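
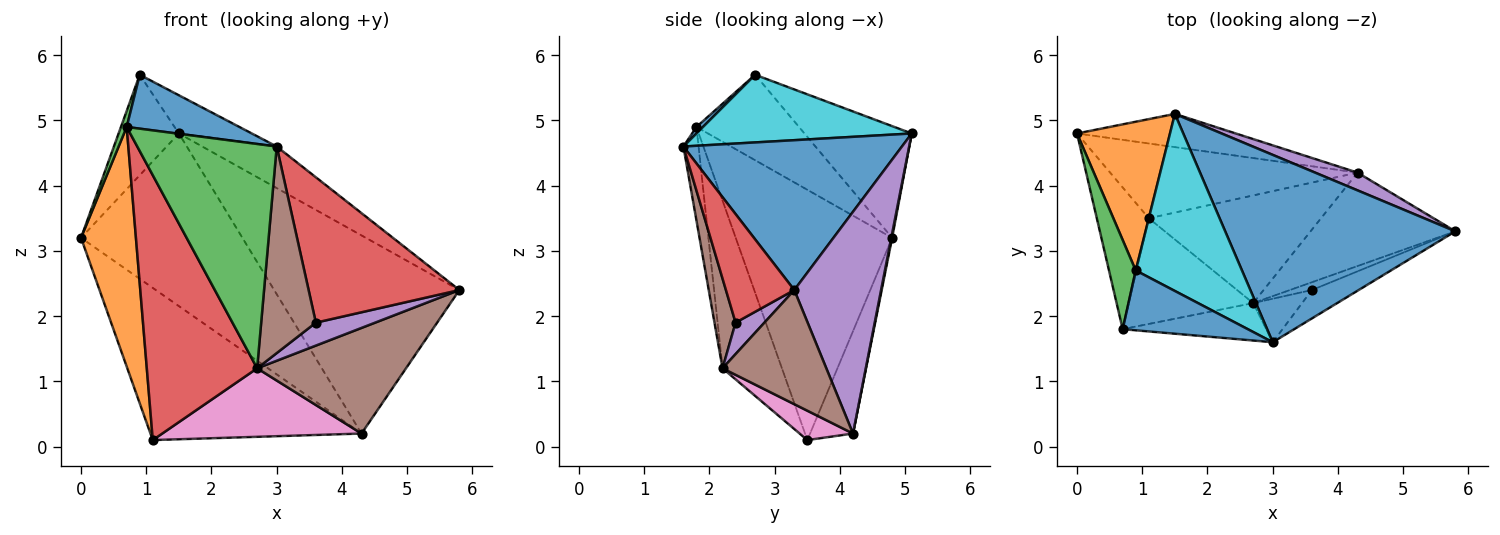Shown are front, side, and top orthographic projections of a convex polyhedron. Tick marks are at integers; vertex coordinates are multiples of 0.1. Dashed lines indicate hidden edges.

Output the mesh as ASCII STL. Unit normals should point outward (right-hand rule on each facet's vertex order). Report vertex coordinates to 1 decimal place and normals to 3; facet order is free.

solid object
 facet normal 0.536 0.183 0.824
  outer loop
   vertex 1.5 5.1 4.8
   vertex 3.0 1.6 4.6
   vertex 5.8 3.3 2.4
  endloop
 endfacet
 facet normal -0.926 -0.325 -0.192
  outer loop
   vertex 0.7 1.8 4.9
   vertex 0.0 4.8 3.2
   vertex 1.1 3.5 0.1
  endloop
 endfacet
 facet normal -0.107 -0.981 -0.164
  outer loop
   vertex 2.7 2.2 1.2
   vertex 3.0 1.6 4.6
   vertex 0.7 1.8 4.9
  endloop
 endfacet
 facet normal -0.447 -0.831 -0.331
  outer loop
   vertex 2.7 2.2 1.2
   vertex 0.7 1.8 4.9
   vertex 1.1 3.5 0.1
  endloop
 endfacet
 facet normal 0.423 0.903 0.081
  outer loop
   vertex 4.3 4.2 0.2
   vertex 1.5 5.1 4.8
   vertex 5.8 3.3 2.4
  endloop
 endfacet
 facet normal 0.463 -0.664 -0.587
  outer loop
   vertex 4.3 4.2 0.2
   vertex 5.8 3.3 2.4
   vertex 2.7 2.2 1.2
  endloop
 endfacet
 facet normal 0.142 -0.531 -0.835
  outer loop
   vertex 4.3 4.2 0.2
   vertex 2.7 2.2 1.2
   vertex 1.1 3.5 0.1
  endloop
 endfacet
 facet normal -0.180 0.883 -0.434
  outer loop
   vertex 4.3 4.2 0.2
   vertex 1.1 3.5 0.1
   vertex 0.0 4.8 3.2
  endloop
 endfacet
 facet normal 0.005 0.982 -0.189
  outer loop
   vertex 4.3 4.2 0.2
   vertex 0.0 4.8 3.2
   vertex 1.5 5.1 4.8
  endloop
 endfacet
 facet normal 0.528 0.179 0.830
  outer loop
   vertex 0.9 2.7 5.7
   vertex 3.0 1.6 4.6
   vertex 1.5 5.1 4.8
  endloop
 endfacet
 facet normal 0.039 -0.669 0.743
  outer loop
   vertex 0.9 2.7 5.7
   vertex 0.7 1.8 4.9
   vertex 3.0 1.6 4.6
  endloop
 endfacet
 facet normal -0.706 0.397 0.587
  outer loop
   vertex 0.9 2.7 5.7
   vertex 1.5 5.1 4.8
   vertex 0.0 4.8 3.2
  endloop
 endfacet
 facet normal -0.953 -0.053 0.298
  outer loop
   vertex 0.9 2.7 5.7
   vertex 0.0 4.8 3.2
   vertex 0.7 1.8 4.9
  endloop
 endfacet
 facet normal 0.407 -0.897 -0.175
  outer loop
   vertex 3.6 2.4 1.9
   vertex 5.8 3.3 2.4
   vertex 3.0 1.6 4.6
  endloop
 endfacet
 facet normal 0.418 -0.860 -0.292
  outer loop
   vertex 3.6 2.4 1.9
   vertex 2.7 2.2 1.2
   vertex 5.8 3.3 2.4
  endloop
 endfacet
 facet normal 0.353 -0.915 -0.193
  outer loop
   vertex 3.6 2.4 1.9
   vertex 3.0 1.6 4.6
   vertex 2.7 2.2 1.2
  endloop
 endfacet
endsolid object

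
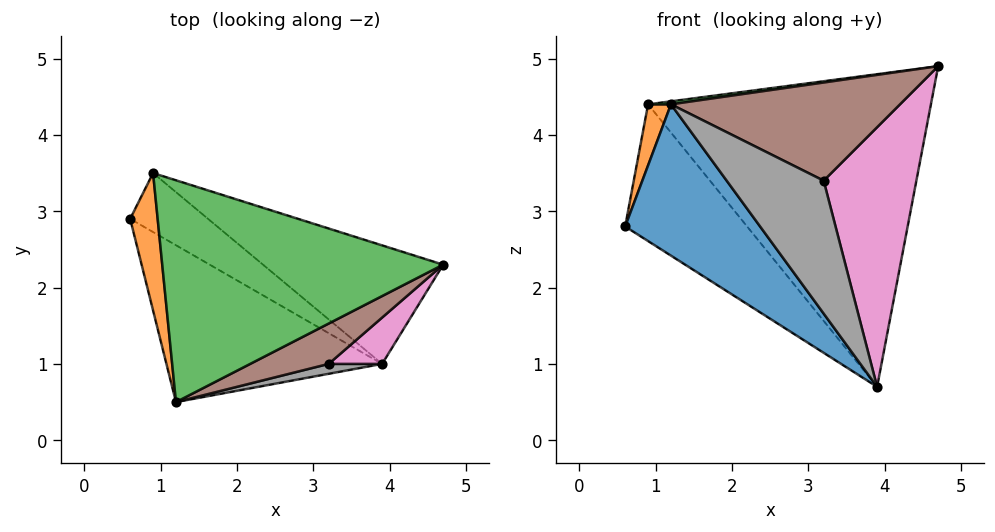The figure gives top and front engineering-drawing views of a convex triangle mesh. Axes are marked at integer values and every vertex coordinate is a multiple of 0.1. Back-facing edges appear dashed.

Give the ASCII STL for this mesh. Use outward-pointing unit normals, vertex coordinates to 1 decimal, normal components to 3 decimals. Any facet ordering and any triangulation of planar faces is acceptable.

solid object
 facet normal -0.651 -0.527 -0.546
  outer loop
   vertex 3.9 1.0 0.7
   vertex 1.2 0.5 4.4
   vertex 0.6 2.9 2.8
  endloop
 endfacet
 facet normal -0.971 -0.097 0.218
  outer loop
   vertex 0.9 3.5 4.4
   vertex 0.6 2.9 2.8
   vertex 1.2 0.5 4.4
  endloop
 endfacet
 facet normal -0.135 -0.013 0.991
  outer loop
   vertex 0.9 3.5 4.4
   vertex 1.2 0.5 4.4
   vertex 4.7 2.3 4.9
  endloop
 endfacet
 facet normal 0.267 0.885 -0.382
  outer loop
   vertex 0.9 3.5 4.4
   vertex 3.9 1.0 0.7
   vertex 0.6 2.9 2.8
  endloop
 endfacet
 facet normal 0.324 0.885 -0.335
  outer loop
   vertex 0.9 3.5 4.4
   vertex 4.7 2.3 4.9
   vertex 3.9 1.0 0.7
  endloop
 endfacet
 facet normal 0.388 -0.852 0.350
  outer loop
   vertex 3.2 1.0 3.4
   vertex 4.7 2.3 4.9
   vertex 1.2 0.5 4.4
  endloop
 endfacet
 facet normal 0.561 -0.815 0.145
  outer loop
   vertex 3.2 1.0 3.4
   vertex 3.9 1.0 0.7
   vertex 4.7 2.3 4.9
  endloop
 endfacet
 facet normal 0.275 -0.959 0.071
  outer loop
   vertex 3.2 1.0 3.4
   vertex 1.2 0.5 4.4
   vertex 3.9 1.0 0.7
  endloop
 endfacet
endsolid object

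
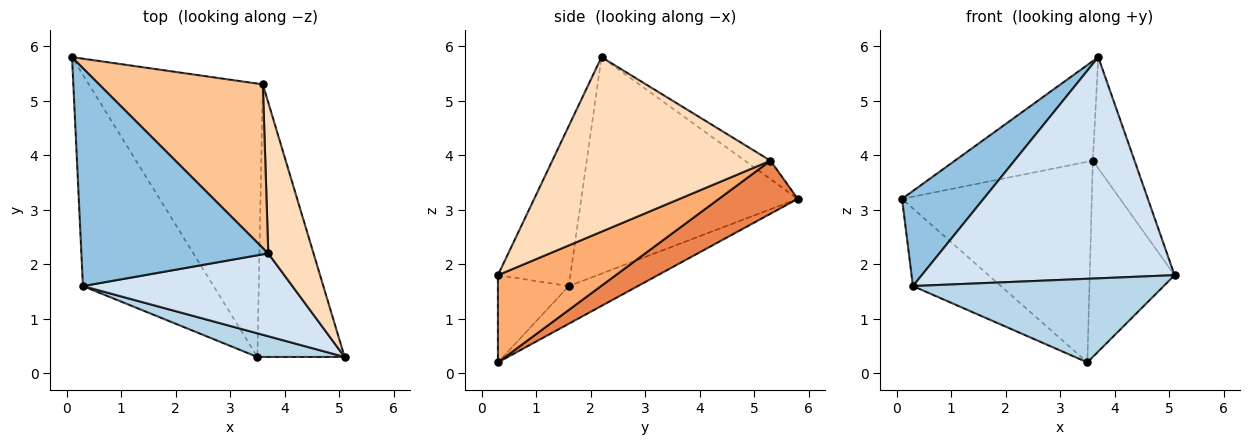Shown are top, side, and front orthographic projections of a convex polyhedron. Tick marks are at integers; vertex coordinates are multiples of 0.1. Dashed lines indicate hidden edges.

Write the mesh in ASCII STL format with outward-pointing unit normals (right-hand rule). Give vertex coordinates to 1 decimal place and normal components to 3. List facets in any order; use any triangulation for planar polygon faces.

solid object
 facet normal -0.261 0.333 -0.906
  outer loop
   vertex 0.3 1.6 1.6
   vertex 0.1 5.8 3.2
   vertex 3.5 0.3 0.2
  endloop
 endfacet
 facet normal -0.728 -0.274 0.628
  outer loop
   vertex 0.3 1.6 1.6
   vertex 3.7 2.2 5.8
   vertex 0.1 5.8 3.2
  endloop
 endfacet
 facet normal -0.262 -0.929 0.262
  outer loop
   vertex 0.3 1.6 1.6
   vertex 3.5 0.3 0.2
   vertex 5.1 0.3 1.8
  endloop
 endfacet
 facet normal -0.259 -0.904 0.339
  outer loop
   vertex 0.3 1.6 1.6
   vertex 5.1 0.3 1.8
   vertex 3.7 2.2 5.8
  endloop
 endfacet
 facet normal 0.239 0.575 -0.783
  outer loop
   vertex 3.6 5.3 3.9
   vertex 3.5 0.3 0.2
   vertex 0.1 5.8 3.2
  endloop
 endfacet
 facet normal 0.630 0.454 -0.630
  outer loop
   vertex 3.6 5.3 3.9
   vertex 5.1 0.3 1.8
   vertex 3.5 0.3 0.2
  endloop
 endfacet
 facet normal -0.096 0.518 0.850
  outer loop
   vertex 3.6 5.3 3.9
   vertex 0.1 5.8 3.2
   vertex 3.7 2.2 5.8
  endloop
 endfacet
 facet normal 0.952 0.182 0.247
  outer loop
   vertex 3.6 5.3 3.9
   vertex 3.7 2.2 5.8
   vertex 5.1 0.3 1.8
  endloop
 endfacet
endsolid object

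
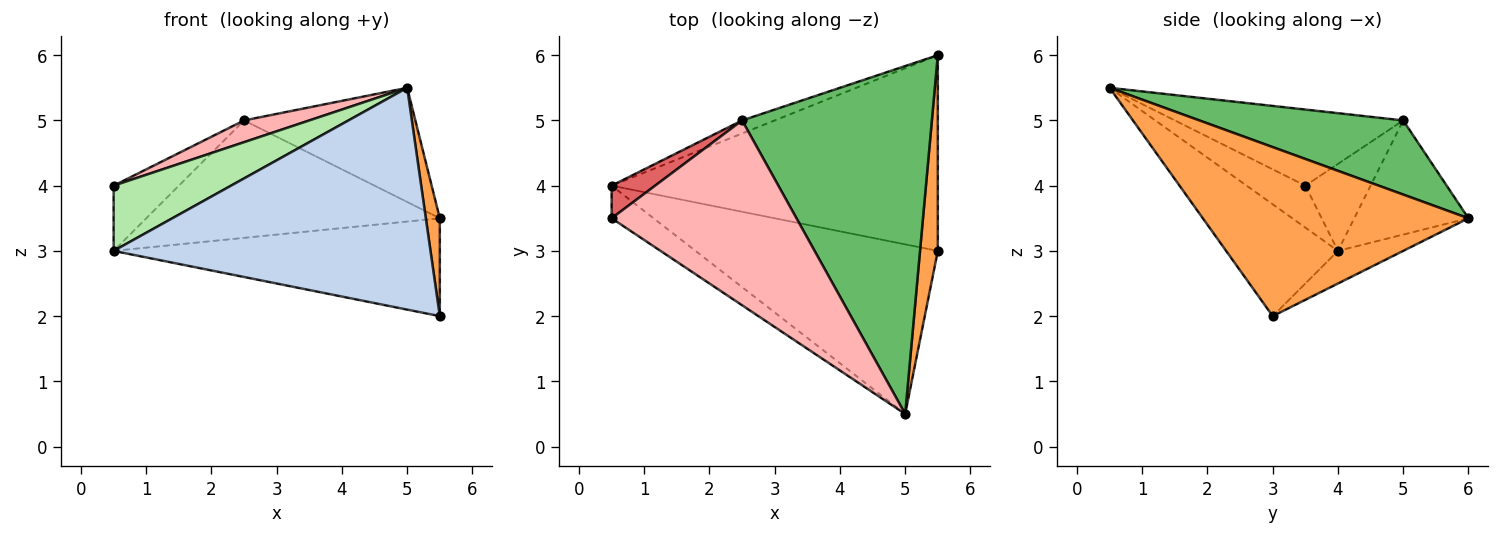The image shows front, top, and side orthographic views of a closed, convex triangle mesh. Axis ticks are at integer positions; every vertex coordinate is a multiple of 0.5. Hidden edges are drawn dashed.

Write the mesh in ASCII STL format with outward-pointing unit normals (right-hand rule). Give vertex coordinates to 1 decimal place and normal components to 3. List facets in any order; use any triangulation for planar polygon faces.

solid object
 facet normal -0.089 0.445 -0.891
  outer loop
   vertex 5.5 6.0 3.5
   vertex 5.5 3.0 2.0
   vertex 0.5 4.0 3.0
  endloop
 endfacet
 facet normal -0.270 -0.765 -0.585
  outer loop
   vertex 5.0 0.5 5.5
   vertex 0.5 4.0 3.0
   vertex 5.5 3.0 2.0
  endloop
 endfacet
 facet normal 0.993 -0.052 0.105
  outer loop
   vertex 5.0 0.5 5.5
   vertex 5.5 3.0 2.0
   vertex 5.5 6.0 3.5
  endloop
 endfacet
 facet normal -0.361 0.927 -0.103
  outer loop
   vertex 2.5 5.0 5.0
   vertex 5.5 6.0 3.5
   vertex 0.5 4.0 3.0
  endloop
 endfacet
 facet normal 0.348 0.292 0.891
  outer loop
   vertex 2.5 5.0 5.0
   vertex 5.0 0.5 5.5
   vertex 5.5 6.0 3.5
  endloop
 endfacet
 facet normal -0.408 -0.816 -0.408
  outer loop
   vertex 0.5 3.5 4.0
   vertex 0.5 4.0 3.0
   vertex 5.0 0.5 5.5
  endloop
 endfacet
 facet normal -0.667 0.667 0.333
  outer loop
   vertex 0.5 3.5 4.0
   vertex 2.5 5.0 5.0
   vertex 0.5 4.0 3.0
  endloop
 endfacet
 facet normal -0.379 -0.108 0.919
  outer loop
   vertex 0.5 3.5 4.0
   vertex 5.0 0.5 5.5
   vertex 2.5 5.0 5.0
  endloop
 endfacet
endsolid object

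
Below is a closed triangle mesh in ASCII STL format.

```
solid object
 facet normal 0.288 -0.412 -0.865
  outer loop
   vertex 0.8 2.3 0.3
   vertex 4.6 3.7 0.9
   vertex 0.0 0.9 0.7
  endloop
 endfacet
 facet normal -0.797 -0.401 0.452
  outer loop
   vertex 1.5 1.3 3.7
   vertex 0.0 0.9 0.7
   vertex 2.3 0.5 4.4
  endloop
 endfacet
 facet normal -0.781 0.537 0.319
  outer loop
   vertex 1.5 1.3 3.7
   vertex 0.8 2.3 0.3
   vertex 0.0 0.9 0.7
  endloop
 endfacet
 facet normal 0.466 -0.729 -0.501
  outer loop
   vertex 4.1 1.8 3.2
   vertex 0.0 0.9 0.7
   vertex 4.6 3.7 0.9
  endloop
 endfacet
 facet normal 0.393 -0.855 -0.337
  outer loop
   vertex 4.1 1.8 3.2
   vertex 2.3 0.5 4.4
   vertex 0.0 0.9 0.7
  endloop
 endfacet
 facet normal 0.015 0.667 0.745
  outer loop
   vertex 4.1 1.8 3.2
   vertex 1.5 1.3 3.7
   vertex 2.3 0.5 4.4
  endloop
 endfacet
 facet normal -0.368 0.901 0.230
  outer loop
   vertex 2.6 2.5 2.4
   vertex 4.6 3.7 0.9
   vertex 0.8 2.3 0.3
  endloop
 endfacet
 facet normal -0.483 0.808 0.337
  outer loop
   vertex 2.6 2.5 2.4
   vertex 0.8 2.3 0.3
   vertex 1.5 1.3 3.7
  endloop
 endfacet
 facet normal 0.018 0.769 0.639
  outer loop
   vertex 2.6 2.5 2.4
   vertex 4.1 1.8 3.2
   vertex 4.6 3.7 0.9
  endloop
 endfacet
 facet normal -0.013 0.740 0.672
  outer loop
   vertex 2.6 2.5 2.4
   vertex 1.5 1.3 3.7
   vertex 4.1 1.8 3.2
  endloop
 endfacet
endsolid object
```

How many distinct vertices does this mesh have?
7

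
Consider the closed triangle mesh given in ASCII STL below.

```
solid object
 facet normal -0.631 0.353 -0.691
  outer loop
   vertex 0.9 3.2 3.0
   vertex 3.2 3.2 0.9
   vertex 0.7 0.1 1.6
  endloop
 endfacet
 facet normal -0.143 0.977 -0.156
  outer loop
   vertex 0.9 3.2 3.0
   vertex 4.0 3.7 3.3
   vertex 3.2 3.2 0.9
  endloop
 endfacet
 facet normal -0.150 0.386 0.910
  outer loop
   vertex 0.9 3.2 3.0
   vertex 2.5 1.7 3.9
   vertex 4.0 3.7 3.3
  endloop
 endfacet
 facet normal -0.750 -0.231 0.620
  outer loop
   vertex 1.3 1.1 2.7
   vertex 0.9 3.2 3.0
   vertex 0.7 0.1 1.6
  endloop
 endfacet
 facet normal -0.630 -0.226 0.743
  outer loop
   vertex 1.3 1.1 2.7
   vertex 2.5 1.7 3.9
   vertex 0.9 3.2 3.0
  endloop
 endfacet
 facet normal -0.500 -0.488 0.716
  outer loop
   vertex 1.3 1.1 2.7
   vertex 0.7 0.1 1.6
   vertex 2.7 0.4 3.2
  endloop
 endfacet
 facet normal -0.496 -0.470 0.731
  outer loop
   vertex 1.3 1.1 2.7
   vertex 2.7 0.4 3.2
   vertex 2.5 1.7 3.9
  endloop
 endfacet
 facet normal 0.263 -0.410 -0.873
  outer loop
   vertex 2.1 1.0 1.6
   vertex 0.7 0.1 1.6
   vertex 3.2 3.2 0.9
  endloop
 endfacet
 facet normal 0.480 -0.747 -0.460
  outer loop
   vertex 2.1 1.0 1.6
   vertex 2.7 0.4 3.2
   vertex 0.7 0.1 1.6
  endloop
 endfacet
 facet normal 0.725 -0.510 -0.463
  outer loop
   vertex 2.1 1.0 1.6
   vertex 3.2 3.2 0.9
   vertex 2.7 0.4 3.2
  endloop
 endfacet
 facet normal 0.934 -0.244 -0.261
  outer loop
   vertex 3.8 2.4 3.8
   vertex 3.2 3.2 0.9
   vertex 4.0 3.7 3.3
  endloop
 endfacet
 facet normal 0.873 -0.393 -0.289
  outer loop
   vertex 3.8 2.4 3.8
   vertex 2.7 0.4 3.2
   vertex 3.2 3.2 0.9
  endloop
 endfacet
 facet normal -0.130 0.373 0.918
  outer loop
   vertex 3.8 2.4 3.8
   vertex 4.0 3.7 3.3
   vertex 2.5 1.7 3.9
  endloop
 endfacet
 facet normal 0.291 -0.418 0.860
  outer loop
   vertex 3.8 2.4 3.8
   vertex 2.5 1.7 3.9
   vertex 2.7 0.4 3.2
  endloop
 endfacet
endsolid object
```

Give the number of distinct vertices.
9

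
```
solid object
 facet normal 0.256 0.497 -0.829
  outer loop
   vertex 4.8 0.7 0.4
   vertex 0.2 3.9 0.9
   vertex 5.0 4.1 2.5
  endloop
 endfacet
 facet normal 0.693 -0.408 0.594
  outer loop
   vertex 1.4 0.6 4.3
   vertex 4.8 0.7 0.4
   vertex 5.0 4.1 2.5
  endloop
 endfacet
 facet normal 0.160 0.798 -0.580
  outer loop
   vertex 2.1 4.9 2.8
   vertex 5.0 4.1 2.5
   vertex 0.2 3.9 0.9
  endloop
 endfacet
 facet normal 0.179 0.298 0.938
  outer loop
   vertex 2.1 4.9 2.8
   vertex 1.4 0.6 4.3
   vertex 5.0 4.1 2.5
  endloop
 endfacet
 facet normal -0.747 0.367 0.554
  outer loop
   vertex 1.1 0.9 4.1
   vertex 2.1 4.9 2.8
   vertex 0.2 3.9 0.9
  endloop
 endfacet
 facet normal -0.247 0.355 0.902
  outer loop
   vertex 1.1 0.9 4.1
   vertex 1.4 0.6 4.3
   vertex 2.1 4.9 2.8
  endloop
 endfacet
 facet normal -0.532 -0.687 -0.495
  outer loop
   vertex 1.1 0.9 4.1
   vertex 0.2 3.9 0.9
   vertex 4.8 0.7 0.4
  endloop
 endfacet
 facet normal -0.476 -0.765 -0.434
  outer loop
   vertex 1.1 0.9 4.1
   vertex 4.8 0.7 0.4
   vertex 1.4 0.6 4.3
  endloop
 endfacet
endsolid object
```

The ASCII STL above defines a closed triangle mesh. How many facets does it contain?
8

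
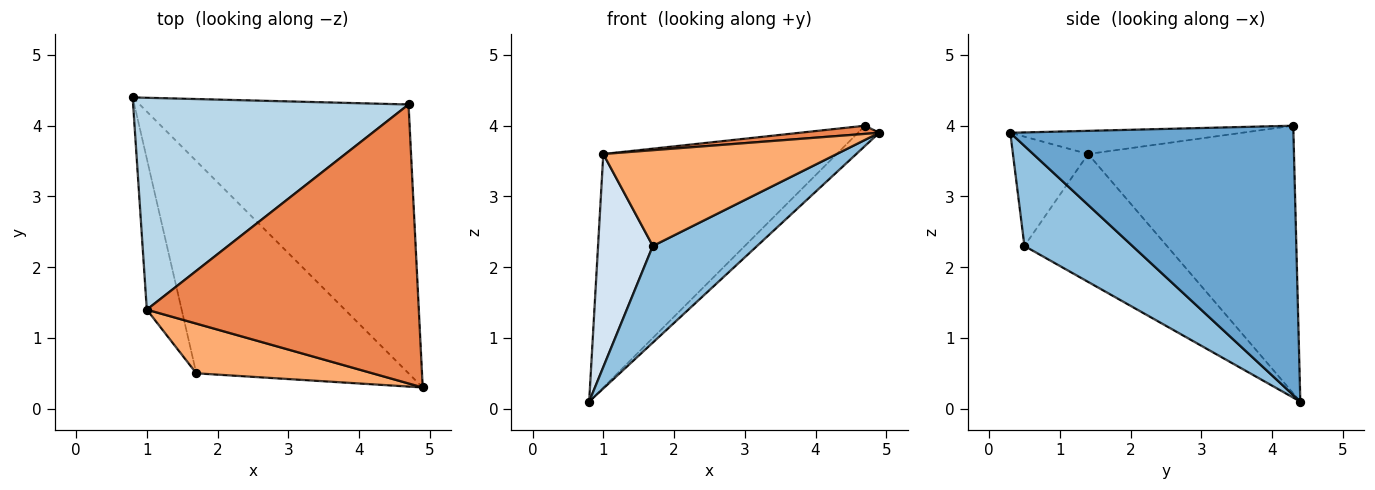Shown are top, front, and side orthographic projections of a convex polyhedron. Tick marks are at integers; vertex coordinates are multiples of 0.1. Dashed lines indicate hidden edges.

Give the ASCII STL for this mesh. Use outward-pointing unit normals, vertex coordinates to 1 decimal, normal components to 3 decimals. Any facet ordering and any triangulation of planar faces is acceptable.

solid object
 facet normal 0.707 0.053 -0.705
  outer loop
   vertex 4.7 4.3 4.0
   vertex 4.9 0.3 3.9
   vertex 0.8 4.4 0.1
  endloop
 endfacet
 facet normal 0.394 -0.381 -0.836
  outer loop
   vertex 1.7 0.5 2.3
   vertex 0.8 4.4 0.1
   vertex 4.9 0.3 3.9
  endloop
 endfacet
 facet normal -0.547 0.620 0.563
  outer loop
   vertex 1.0 1.4 3.6
   vertex 4.7 4.3 4.0
   vertex 0.8 4.4 0.1
  endloop
 endfacet
 facet normal -0.905 -0.348 -0.246
  outer loop
   vertex 1.0 1.4 3.6
   vertex 0.8 4.4 0.1
   vertex 1.7 0.5 2.3
  endloop
 endfacet
 facet normal -0.085 -0.029 0.996
  outer loop
   vertex 1.0 1.4 3.6
   vertex 4.9 0.3 3.9
   vertex 4.7 4.3 4.0
  endloop
 endfacet
 facet normal -0.275 -0.853 0.443
  outer loop
   vertex 1.0 1.4 3.6
   vertex 1.7 0.5 2.3
   vertex 4.9 0.3 3.9
  endloop
 endfacet
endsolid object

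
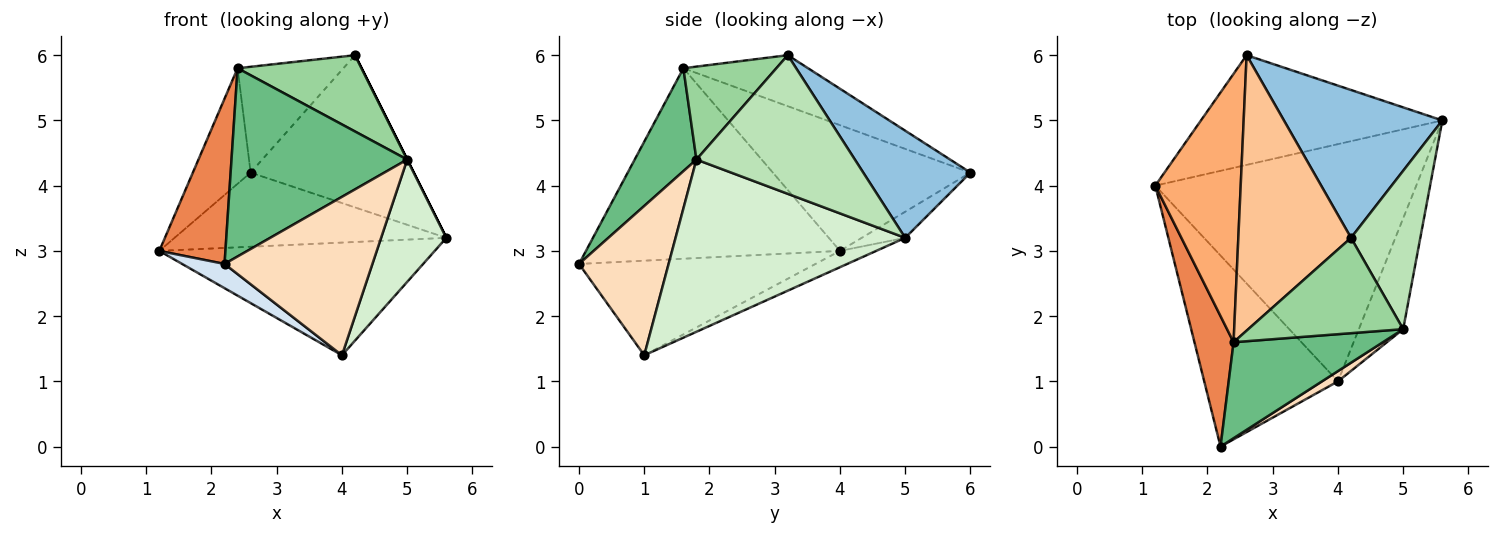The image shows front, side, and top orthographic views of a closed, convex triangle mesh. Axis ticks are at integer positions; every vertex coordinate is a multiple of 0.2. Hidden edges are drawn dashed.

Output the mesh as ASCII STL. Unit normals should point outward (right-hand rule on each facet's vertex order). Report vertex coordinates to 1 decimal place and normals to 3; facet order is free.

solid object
 facet normal -0.089 0.558 -0.825
  outer loop
   vertex 2.6 6.0 4.2
   vertex 5.6 5.0 3.2
   vertex 1.2 4.0 3.0
  endloop
 endfacet
 facet normal 0.426 0.649 0.630
  outer loop
   vertex 2.6 6.0 4.2
   vertex 4.2 3.2 6.0
   vertex 5.6 5.0 3.2
  endloop
 endfacet
 facet normal -0.056 0.428 -0.902
  outer loop
   vertex 4.0 1.0 1.4
   vertex 1.2 4.0 3.0
   vertex 5.6 5.0 3.2
  endloop
 endfacet
 facet normal -0.574 -0.103 -0.812
  outer loop
   vertex 4.0 1.0 1.4
   vertex 2.2 0.0 2.8
   vertex 1.2 4.0 3.0
  endloop
 endfacet
 facet normal -0.949 -0.247 0.195
  outer loop
   vertex 2.4 1.6 5.8
   vertex 1.2 4.0 3.0
   vertex 2.2 0.0 2.8
  endloop
 endfacet
 facet normal -0.804 0.235 0.546
  outer loop
   vertex 2.4 1.6 5.8
   vertex 2.6 6.0 4.2
   vertex 1.2 4.0 3.0
  endloop
 endfacet
 facet normal -0.389 0.330 0.860
  outer loop
   vertex 2.4 1.6 5.8
   vertex 4.2 3.2 6.0
   vertex 2.6 6.0 4.2
  endloop
 endfacet
 facet normal 0.517 -0.854 0.055
  outer loop
   vertex 5.0 1.8 4.4
   vertex 2.2 0.0 2.8
   vertex 4.0 1.0 1.4
  endloop
 endfacet
 facet normal 0.299 -0.850 0.434
  outer loop
   vertex 5.0 1.8 4.4
   vertex 2.4 1.6 5.8
   vertex 2.2 0.0 2.8
  endloop
 endfacet
 facet normal 0.424 -0.566 0.707
  outer loop
   vertex 5.0 1.8 4.4
   vertex 4.2 3.2 6.0
   vertex 2.4 1.6 5.8
  endloop
 endfacet
 facet normal 0.894 0.000 0.447
  outer loop
   vertex 5.0 1.8 4.4
   vertex 5.6 5.0 3.2
   vertex 4.2 3.2 6.0
  endloop
 endfacet
 facet normal 0.934 -0.265 -0.240
  outer loop
   vertex 5.0 1.8 4.4
   vertex 4.0 1.0 1.4
   vertex 5.6 5.0 3.2
  endloop
 endfacet
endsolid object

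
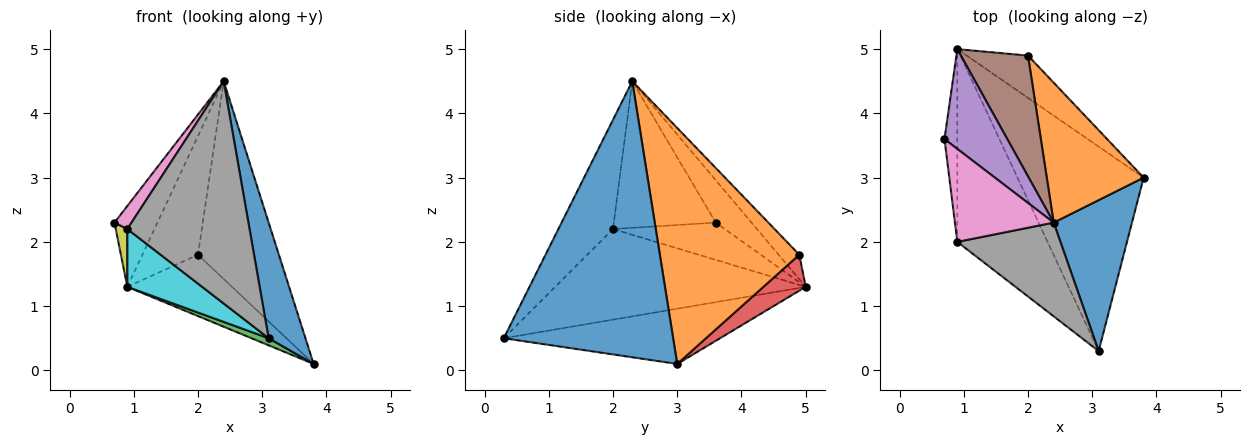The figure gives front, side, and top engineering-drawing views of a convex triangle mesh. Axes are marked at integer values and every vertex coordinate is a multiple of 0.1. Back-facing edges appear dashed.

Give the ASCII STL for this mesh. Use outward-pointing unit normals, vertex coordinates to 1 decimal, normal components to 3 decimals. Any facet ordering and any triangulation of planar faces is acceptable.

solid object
 facet normal 0.942 -0.205 0.267
  outer loop
   vertex 2.4 2.3 4.5
   vertex 3.1 0.3 0.5
   vertex 3.8 3.0 0.1
  endloop
 endfacet
 facet normal 0.815 0.473 0.335
  outer loop
   vertex 2.0 4.9 1.8
   vertex 2.4 2.3 4.5
   vertex 3.8 3.0 0.1
  endloop
 endfacet
 facet normal -0.401 -0.032 -0.916
  outer loop
   vertex 0.9 5.0 1.3
   vertex 3.8 3.0 0.1
   vertex 3.1 0.3 0.5
  endloop
 endfacet
 facet normal 0.316 0.781 -0.539
  outer loop
   vertex 0.9 5.0 1.3
   vertex 2.0 4.9 1.8
   vertex 3.8 3.0 0.1
  endloop
 endfacet
 facet normal -0.464 0.558 0.688
  outer loop
   vertex 0.9 5.0 1.3
   vertex 0.7 3.6 2.3
   vertex 2.4 2.3 4.5
  endloop
 endfacet
 facet normal -0.252 0.678 0.690
  outer loop
   vertex 0.9 5.0 1.3
   vertex 2.4 2.3 4.5
   vertex 2.0 4.9 1.8
  endloop
 endfacet
 facet normal -0.821 -0.137 0.554
  outer loop
   vertex 0.9 2.0 2.2
   vertex 2.4 2.3 4.5
   vertex 0.7 3.6 2.3
  endloop
 endfacet
 facet normal -0.381 -0.852 0.359
  outer loop
   vertex 0.9 2.0 2.2
   vertex 3.1 0.3 0.5
   vertex 2.4 2.3 4.5
  endloop
 endfacet
 facet normal -0.941 -0.097 -0.324
  outer loop
   vertex 0.9 2.0 2.2
   vertex 0.7 3.6 2.3
   vertex 0.9 5.0 1.3
  endloop
 endfacet
 facet normal -0.693 -0.207 -0.690
  outer loop
   vertex 0.9 2.0 2.2
   vertex 0.9 5.0 1.3
   vertex 3.1 0.3 0.5
  endloop
 endfacet
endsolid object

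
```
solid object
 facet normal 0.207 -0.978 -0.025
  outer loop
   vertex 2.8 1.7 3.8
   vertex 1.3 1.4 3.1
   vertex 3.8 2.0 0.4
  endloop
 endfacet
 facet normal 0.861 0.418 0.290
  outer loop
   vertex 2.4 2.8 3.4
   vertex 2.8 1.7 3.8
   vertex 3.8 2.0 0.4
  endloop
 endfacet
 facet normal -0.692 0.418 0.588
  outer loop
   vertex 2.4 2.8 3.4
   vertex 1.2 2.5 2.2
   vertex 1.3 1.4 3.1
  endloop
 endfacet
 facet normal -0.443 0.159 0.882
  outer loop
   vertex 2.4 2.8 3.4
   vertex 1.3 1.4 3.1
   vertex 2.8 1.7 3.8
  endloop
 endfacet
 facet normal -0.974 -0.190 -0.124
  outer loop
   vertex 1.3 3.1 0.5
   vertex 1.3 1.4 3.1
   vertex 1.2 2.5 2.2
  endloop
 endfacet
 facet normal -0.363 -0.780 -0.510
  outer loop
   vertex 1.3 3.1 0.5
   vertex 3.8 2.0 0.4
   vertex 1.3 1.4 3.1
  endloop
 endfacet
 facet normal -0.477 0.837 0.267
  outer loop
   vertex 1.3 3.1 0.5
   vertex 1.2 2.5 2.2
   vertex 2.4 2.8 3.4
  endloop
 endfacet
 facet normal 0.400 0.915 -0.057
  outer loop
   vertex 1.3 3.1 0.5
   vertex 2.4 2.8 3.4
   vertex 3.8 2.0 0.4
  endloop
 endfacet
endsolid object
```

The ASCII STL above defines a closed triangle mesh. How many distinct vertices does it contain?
6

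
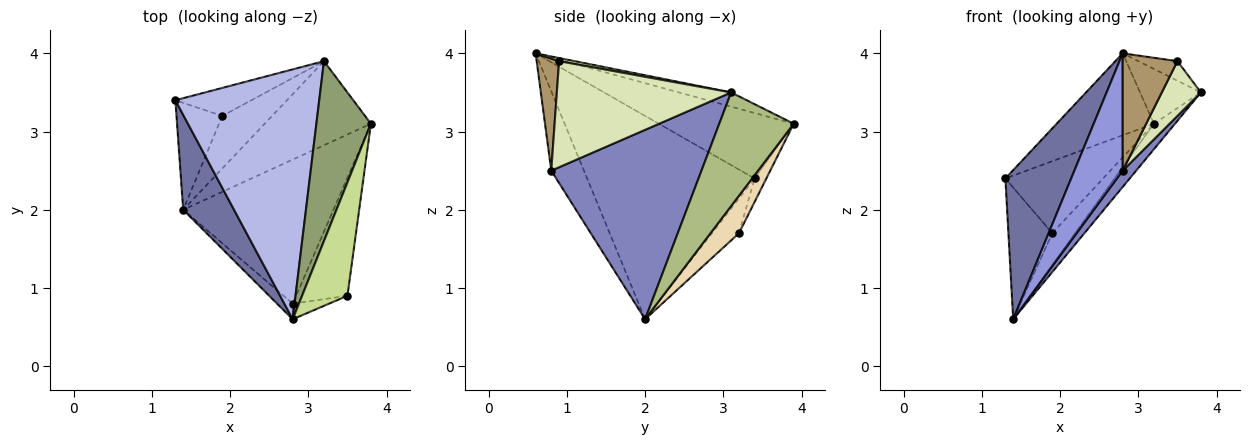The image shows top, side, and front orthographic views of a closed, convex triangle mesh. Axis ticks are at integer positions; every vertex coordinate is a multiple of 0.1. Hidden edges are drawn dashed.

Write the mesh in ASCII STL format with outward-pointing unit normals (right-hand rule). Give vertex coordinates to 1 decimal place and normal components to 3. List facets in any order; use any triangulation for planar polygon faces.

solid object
 facet normal -0.907 -0.356 0.227
  outer loop
   vertex 1.4 2.0 0.6
   vertex 2.8 0.6 4.0
   vertex 1.3 3.4 2.4
  endloop
 endfacet
 facet normal 0.781 -0.070 -0.620
  outer loop
   vertex 2.8 0.8 2.5
   vertex 1.4 2.0 0.6
   vertex 3.8 3.1 3.5
  endloop
 endfacet
 facet normal -0.557 -0.823 -0.110
  outer loop
   vertex 2.8 0.8 2.5
   vertex 2.8 0.6 4.0
   vertex 1.4 2.0 0.6
  endloop
 endfacet
 facet normal -0.397 0.286 0.872
  outer loop
   vertex 3.2 3.9 3.1
   vertex 1.3 3.4 2.4
   vertex 2.8 0.6 4.0
  endloop
 endfacet
 facet normal -0.242 0.282 0.928
  outer loop
   vertex 3.2 3.9 3.1
   vertex 2.8 0.6 4.0
   vertex 3.8 3.1 3.5
  endloop
 endfacet
 facet normal 0.715 0.202 -0.669
  outer loop
   vertex 3.2 3.9 3.1
   vertex 3.8 3.1 3.5
   vertex 1.4 2.0 0.6
  endloop
 endfacet
 facet normal 0.068 0.170 0.983
  outer loop
   vertex 3.5 0.9 3.9
   vertex 3.8 3.1 3.5
   vertex 2.8 0.6 4.0
  endloop
 endfacet
 facet normal 0.882 -0.198 -0.427
  outer loop
   vertex 3.5 0.9 3.9
   vertex 2.8 0.8 2.5
   vertex 3.8 3.1 3.5
  endloop
 endfacet
 facet normal 0.376 -0.918 -0.122
  outer loop
   vertex 3.5 0.9 3.9
   vertex 2.8 0.6 4.0
   vertex 2.8 0.8 2.5
  endloop
 endfacet
 facet normal -0.430 0.701 -0.569
  outer loop
   vertex 1.9 3.2 1.7
   vertex 1.4 2.0 0.6
   vertex 1.3 3.4 2.4
  endloop
 endfacet
 facet normal -0.111 0.926 -0.360
  outer loop
   vertex 1.9 3.2 1.7
   vertex 1.3 3.4 2.4
   vertex 3.2 3.9 3.1
  endloop
 endfacet
 facet normal 0.541 0.434 -0.720
  outer loop
   vertex 1.9 3.2 1.7
   vertex 3.2 3.9 3.1
   vertex 1.4 2.0 0.6
  endloop
 endfacet
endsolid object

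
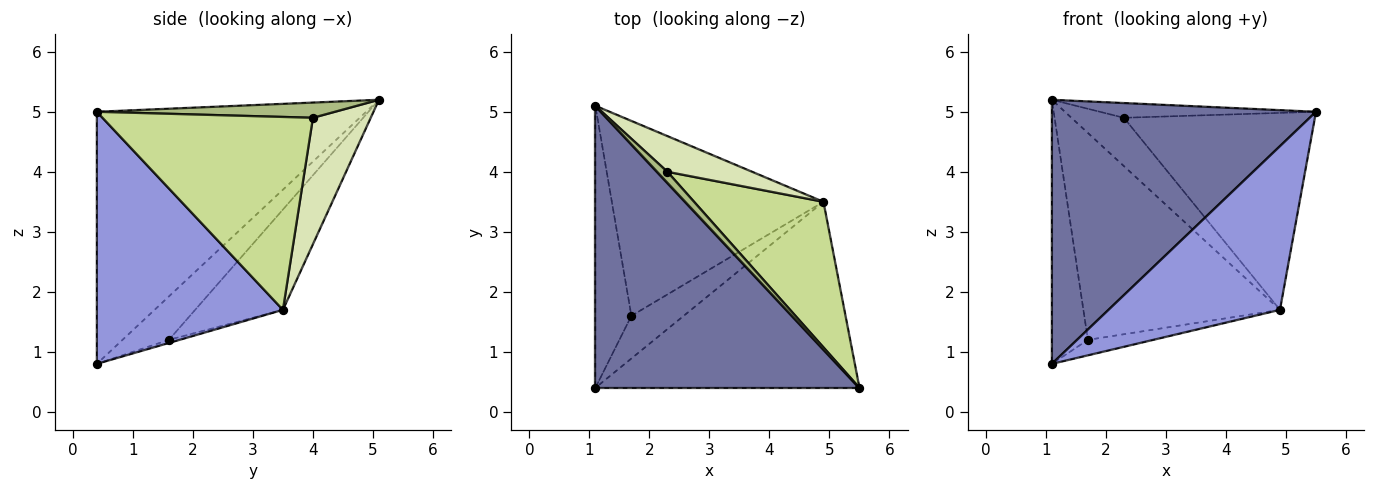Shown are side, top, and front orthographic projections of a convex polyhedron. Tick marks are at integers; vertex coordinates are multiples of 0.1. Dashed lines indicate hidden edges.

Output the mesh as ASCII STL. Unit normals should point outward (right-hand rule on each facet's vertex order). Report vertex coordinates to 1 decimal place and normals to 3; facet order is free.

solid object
 facet normal -0.572 -0.561 0.599
  outer loop
   vertex 1.1 5.1 5.2
   vertex 1.1 0.4 0.8
   vertex 5.5 0.4 5.0
  endloop
 endfacet
 facet normal -0.661 0.513 -0.548
  outer loop
   vertex 1.7 1.6 1.2
   vertex 1.1 0.4 0.8
   vertex 1.1 5.1 5.2
  endloop
 endfacet
 facet normal 0.583 -0.537 -0.610
  outer loop
   vertex 4.9 3.5 1.7
   vertex 5.5 0.4 5.0
   vertex 1.1 0.4 0.8
  endloop
 endfacet
 facet normal -0.056 0.341 -0.939
  outer loop
   vertex 4.9 3.5 1.7
   vertex 1.1 0.4 0.8
   vertex 1.7 1.6 1.2
  endloop
 endfacet
 facet normal -0.309 0.692 -0.652
  outer loop
   vertex 4.9 3.5 1.7
   vertex 1.7 1.6 1.2
   vertex 1.1 5.1 5.2
  endloop
 endfacet
 facet normal 0.663 0.602 0.446
  outer loop
   vertex 2.3 4.0 4.9
   vertex 1.1 5.1 5.2
   vertex 5.5 0.4 5.0
  endloop
 endfacet
 facet normal 0.663 0.602 0.445
  outer loop
   vertex 2.3 4.0 4.9
   vertex 5.5 0.4 5.0
   vertex 4.9 3.5 1.7
  endloop
 endfacet
 facet normal 0.663 0.602 0.445
  outer loop
   vertex 2.3 4.0 4.9
   vertex 4.9 3.5 1.7
   vertex 1.1 5.1 5.2
  endloop
 endfacet
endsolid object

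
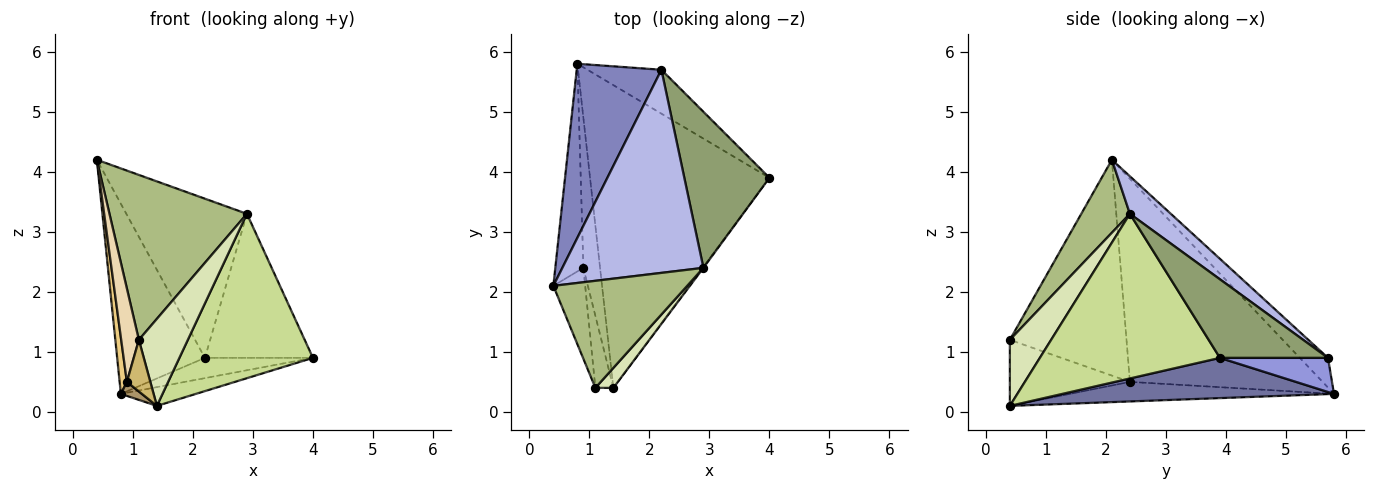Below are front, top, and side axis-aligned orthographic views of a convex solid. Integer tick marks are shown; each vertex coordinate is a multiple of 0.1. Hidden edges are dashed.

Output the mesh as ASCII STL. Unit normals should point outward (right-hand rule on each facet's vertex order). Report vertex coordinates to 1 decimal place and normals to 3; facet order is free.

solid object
 facet normal 0.218 0.060 -0.974
  outer loop
   vertex 1.4 0.4 0.1
   vertex 0.8 5.8 0.3
   vertex 4.0 3.9 0.9
  endloop
 endfacet
 facet normal -0.230 0.718 0.657
  outer loop
   vertex 2.2 5.7 0.9
   vertex 0.8 5.8 0.3
   vertex 0.4 2.1 4.2
  endloop
 endfacet
 facet normal 0.386 0.386 -0.837
  outer loop
   vertex 2.2 5.7 0.9
   vertex 4.0 3.9 0.9
   vertex 0.8 5.8 0.3
  endloop
 endfacet
 facet normal 0.205 0.604 0.770
  outer loop
   vertex 2.9 2.4 3.3
   vertex 2.2 5.7 0.9
   vertex 0.4 2.1 4.2
  endloop
 endfacet
 facet normal 0.561 0.561 0.608
  outer loop
   vertex 2.9 2.4 3.3
   vertex 4.0 3.9 0.9
   vertex 2.2 5.7 0.9
  endloop
 endfacet
 facet normal 0.284 -0.804 0.522
  outer loop
   vertex 2.9 2.4 3.3
   vertex 0.4 2.1 4.2
   vertex 1.1 0.4 1.2
  endloop
 endfacet
 facet normal 0.803 -0.596 -0.004
  outer loop
   vertex 2.9 2.4 3.3
   vertex 1.4 0.4 0.1
   vertex 4.0 3.9 0.9
  endloop
 endfacet
 facet normal 0.635 -0.753 0.173
  outer loop
   vertex 2.9 2.4 3.3
   vertex 1.1 0.4 1.2
   vertex 1.4 0.4 0.1
  endloop
 endfacet
 facet normal -0.760 -0.060 -0.647
  outer loop
   vertex 0.9 2.4 0.5
   vertex 0.8 5.8 0.3
   vertex 1.4 0.4 0.1
  endloop
 endfacet
 facet normal -0.948 -0.185 -0.259
  outer loop
   vertex 0.9 2.4 0.5
   vertex 1.4 0.4 0.1
   vertex 1.1 0.4 1.2
  endloop
 endfacet
 facet normal -0.990 -0.037 -0.137
  outer loop
   vertex 0.9 2.4 0.5
   vertex 0.4 2.1 4.2
   vertex 0.8 5.8 0.3
  endloop
 endfacet
 facet normal -0.978 -0.148 -0.144
  outer loop
   vertex 0.9 2.4 0.5
   vertex 1.1 0.4 1.2
   vertex 0.4 2.1 4.2
  endloop
 endfacet
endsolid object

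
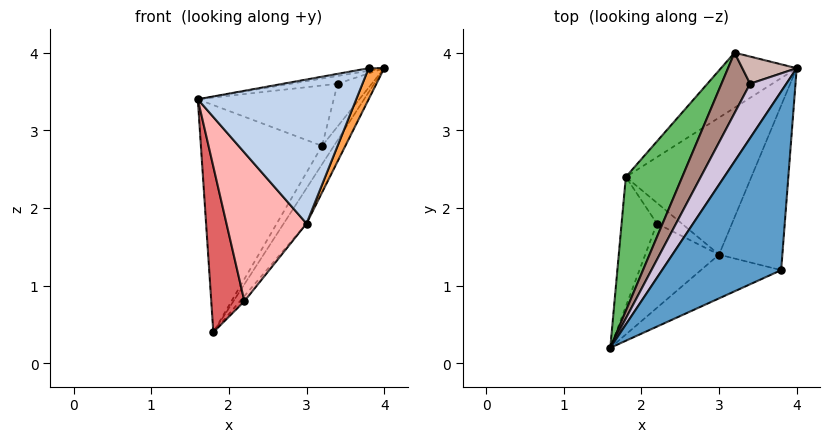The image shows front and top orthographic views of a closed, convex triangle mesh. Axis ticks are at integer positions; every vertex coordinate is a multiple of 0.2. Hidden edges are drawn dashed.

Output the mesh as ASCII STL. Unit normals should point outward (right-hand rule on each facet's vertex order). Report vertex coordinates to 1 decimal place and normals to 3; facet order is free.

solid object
 facet normal -0.185 0.014 0.983
  outer loop
   vertex 3.8 1.2 3.8
   vertex 4.0 3.8 3.8
   vertex 1.6 0.2 3.4
  endloop
 endfacet
 facet normal 0.438 -0.860 -0.261
  outer loop
   vertex 3.0 1.4 1.8
   vertex 3.8 1.2 3.8
   vertex 1.6 0.2 3.4
  endloop
 endfacet
 facet normal 0.924 -0.071 -0.377
  outer loop
   vertex 3.0 1.4 1.8
   vertex 4.0 3.8 3.8
   vertex 3.8 1.2 3.8
  endloop
 endfacet
 facet normal 0.801 0.149 -0.580
  outer loop
   vertex 3.0 1.4 1.8
   vertex 1.8 2.4 0.4
   vertex 4.0 3.8 3.8
  endloop
 endfacet
 facet normal -0.880 0.409 0.241
  outer loop
   vertex 3.2 4.0 2.8
   vertex 1.8 2.4 0.4
   vertex 1.6 0.2 3.4
  endloop
 endfacet
 facet normal 0.784 0.196 -0.588
  outer loop
   vertex 3.2 4.0 2.8
   vertex 4.0 3.8 3.8
   vertex 1.8 2.4 0.4
  endloop
 endfacet
 facet normal -0.493 -0.686 -0.536
  outer loop
   vertex 2.2 1.8 0.8
   vertex 1.6 0.2 3.4
   vertex 1.8 2.4 0.4
  endloop
 endfacet
 facet normal 0.179 -0.856 -0.485
  outer loop
   vertex 2.2 1.8 0.8
   vertex 3.0 1.4 1.8
   vertex 1.6 0.2 3.4
  endloop
 endfacet
 facet normal 0.800 0.145 -0.582
  outer loop
   vertex 2.2 1.8 0.8
   vertex 1.8 2.4 0.4
   vertex 3.0 1.4 1.8
  endloop
 endfacet
 facet normal -0.353 0.132 0.926
  outer loop
   vertex 3.4 3.6 3.6
   vertex 1.6 0.2 3.4
   vertex 4.0 3.8 3.8
  endloop
 endfacet
 facet normal -0.816 0.408 0.408
  outer loop
   vertex 3.4 3.6 3.6
   vertex 3.2 4.0 2.8
   vertex 1.6 0.2 3.4
  endloop
 endfacet
 facet normal -0.418 0.766 0.488
  outer loop
   vertex 3.4 3.6 3.6
   vertex 4.0 3.8 3.8
   vertex 3.2 4.0 2.8
  endloop
 endfacet
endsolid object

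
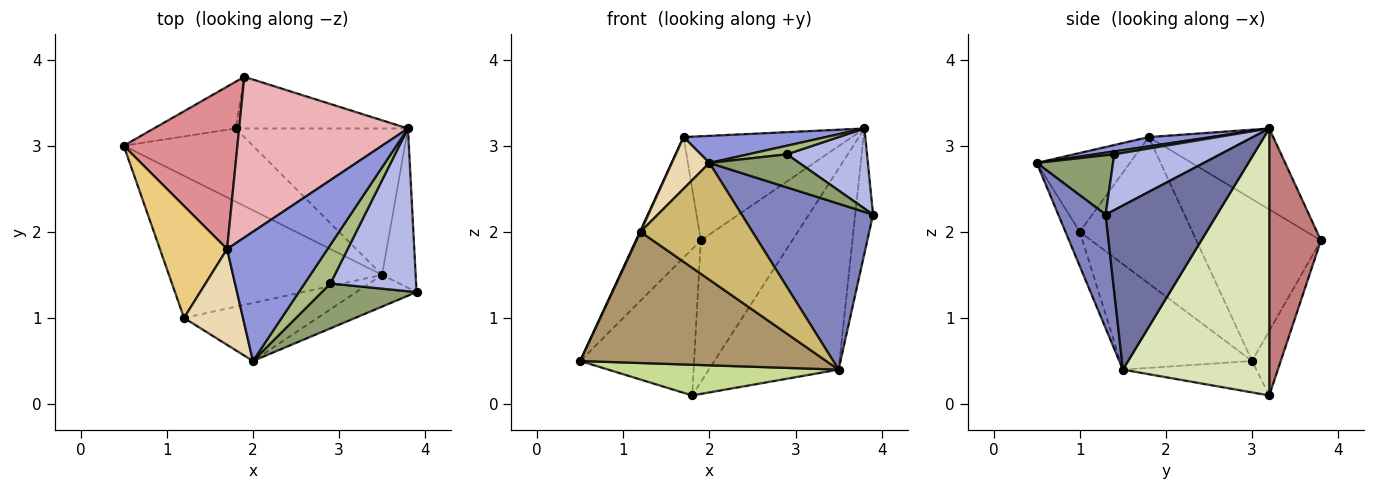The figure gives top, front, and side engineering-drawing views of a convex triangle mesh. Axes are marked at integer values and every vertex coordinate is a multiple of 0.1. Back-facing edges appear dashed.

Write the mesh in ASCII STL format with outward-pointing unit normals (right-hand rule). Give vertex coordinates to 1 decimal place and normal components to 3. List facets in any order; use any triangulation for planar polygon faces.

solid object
 facet normal 0.968 0.155 -0.198
  outer loop
   vertex 3.5 1.5 0.4
   vertex 3.8 3.2 3.2
   vertex 3.9 1.3 2.2
  endloop
 endfacet
 facet normal 0.334 -0.926 -0.177
  outer loop
   vertex 3.5 1.5 0.4
   vertex 3.9 1.3 2.2
   vertex 2.0 0.5 2.8
  endloop
 endfacet
 facet normal 0.090 -0.204 0.975
  outer loop
   vertex 1.7 1.8 3.1
   vertex 2.0 0.5 2.8
   vertex 3.8 3.2 3.2
  endloop
 endfacet
 facet normal 0.504 -0.381 0.775
  outer loop
   vertex 2.9 1.4 2.9
   vertex 3.9 1.3 2.2
   vertex 3.8 3.2 3.2
  endloop
 endfacet
 facet normal 0.450 -0.530 0.719
  outer loop
   vertex 2.9 1.4 2.9
   vertex 2.0 0.5 2.8
   vertex 3.9 1.3 2.2
  endloop
 endfacet
 facet normal 0.108 -0.216 0.970
  outer loop
   vertex 2.9 1.4 2.9
   vertex 3.8 3.2 3.2
   vertex 2.0 0.5 2.8
  endloop
 endfacet
 facet normal -0.219 -0.378 -0.900
  outer loop
   vertex 1.8 3.2 0.1
   vertex 3.5 1.5 0.4
   vertex 0.5 3.0 0.5
  endloop
 endfacet
 facet normal 0.674 0.597 -0.435
  outer loop
   vertex 1.8 3.2 0.1
   vertex 3.8 3.2 3.2
   vertex 3.5 1.5 0.4
  endloop
 endfacet
 facet normal -0.342 -0.637 -0.691
  outer loop
   vertex 1.2 1.0 2.0
   vertex 0.5 3.0 0.5
   vertex 3.5 1.5 0.4
  endloop
 endfacet
 facet normal -0.114 -0.890 -0.442
  outer loop
   vertex 1.2 1.0 2.0
   vertex 3.5 1.5 0.4
   vertex 2.0 0.5 2.8
  endloop
 endfacet
 facet normal -0.909 -0.005 0.417
  outer loop
   vertex 1.2 1.0 2.0
   vertex 1.7 1.8 3.1
   vertex 0.5 3.0 0.5
  endloop
 endfacet
 facet normal -0.762 -0.307 0.570
  outer loop
   vertex 1.2 1.0 2.0
   vertex 2.0 0.5 2.8
   vertex 1.7 1.8 3.1
  endloop
 endfacet
 facet normal -0.234 0.926 -0.296
  outer loop
   vertex 1.9 3.8 1.9
   vertex 1.8 3.2 0.1
   vertex 0.5 3.0 0.5
  endloop
 endfacet
 facet normal 0.469 0.830 -0.303
  outer loop
   vertex 1.9 3.8 1.9
   vertex 3.8 3.2 3.2
   vertex 1.8 3.2 0.1
  endloop
 endfacet
 facet normal -0.753 0.392 0.529
  outer loop
   vertex 1.9 3.8 1.9
   vertex 0.5 3.0 0.5
   vertex 1.7 1.8 3.1
  endloop
 endfacet
 facet normal -0.373 0.504 0.779
  outer loop
   vertex 1.9 3.8 1.9
   vertex 1.7 1.8 3.1
   vertex 3.8 3.2 3.2
  endloop
 endfacet
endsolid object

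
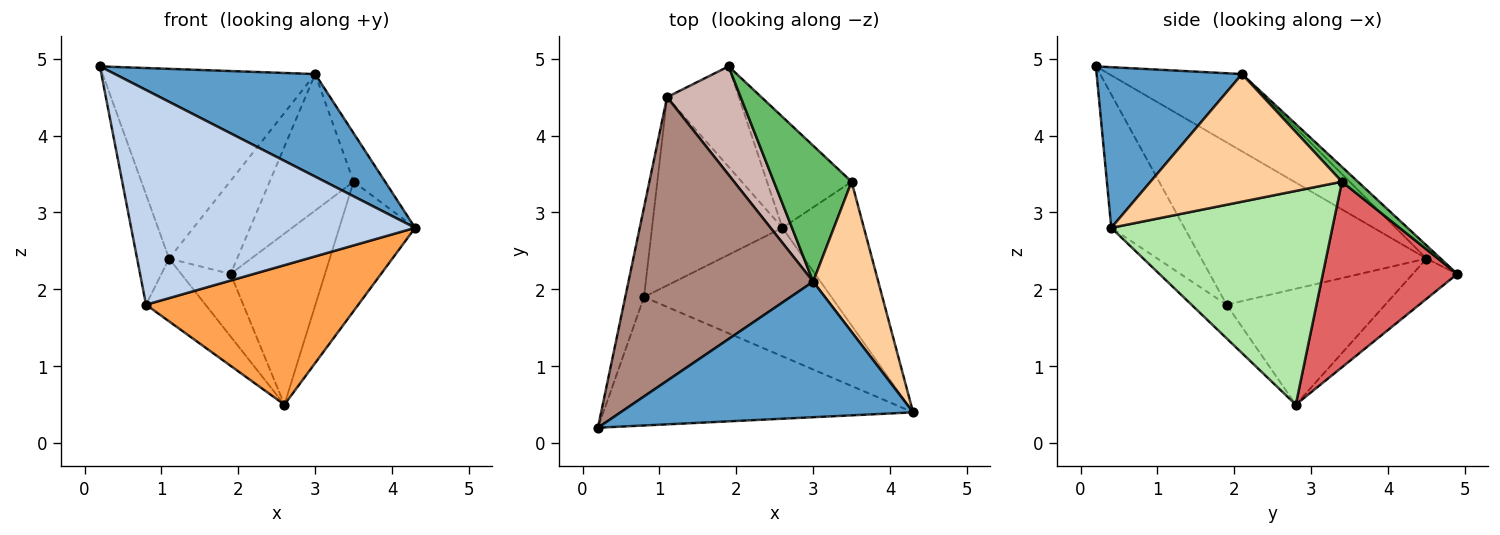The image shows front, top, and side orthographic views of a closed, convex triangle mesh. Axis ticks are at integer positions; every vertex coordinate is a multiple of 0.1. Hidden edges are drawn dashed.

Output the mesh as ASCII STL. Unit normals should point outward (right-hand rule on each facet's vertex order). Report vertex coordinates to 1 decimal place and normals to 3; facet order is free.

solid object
 facet normal 0.401 -0.553 0.731
  outer loop
   vertex 3.0 2.1 4.8
   vertex 0.2 0.2 4.9
   vertex 4.3 0.4 2.8
  endloop
 endfacet
 facet normal -0.216 -0.838 -0.501
  outer loop
   vertex 0.8 1.9 1.8
   vertex 4.3 0.4 2.8
   vertex 0.2 0.2 4.9
  endloop
 endfacet
 facet normal -0.121 -0.730 -0.673
  outer loop
   vertex 0.8 1.9 1.8
   vertex 2.6 2.8 0.5
   vertex 4.3 0.4 2.8
  endloop
 endfacet
 facet normal 0.881 0.145 0.450
  outer loop
   vertex 3.5 3.4 3.4
   vertex 3.0 2.1 4.8
   vertex 4.3 0.4 2.8
  endloop
 endfacet
 facet normal 0.133 0.702 0.700
  outer loop
   vertex 3.5 3.4 3.4
   vertex 1.9 4.9 2.2
   vertex 3.0 2.1 4.8
  endloop
 endfacet
 facet normal 0.890 0.305 -0.339
  outer loop
   vertex 3.5 3.4 3.4
   vertex 4.3 0.4 2.8
   vertex 2.6 2.8 0.5
  endloop
 endfacet
 facet normal 0.767 0.538 -0.349
  outer loop
   vertex 3.5 3.4 3.4
   vertex 2.6 2.8 0.5
   vertex 1.9 4.9 2.2
  endloop
 endfacet
 facet normal -0.430 0.477 -0.766
  outer loop
   vertex 1.1 4.5 2.4
   vertex 1.9 4.9 2.2
   vertex 2.6 2.8 0.5
  endloop
 endfacet
 facet normal -0.645 0.242 -0.725
  outer loop
   vertex 1.1 4.5 2.4
   vertex 2.6 2.8 0.5
   vertex 0.8 1.9 1.8
  endloop
 endfacet
 facet normal -0.984 0.140 -0.114
  outer loop
   vertex 1.1 4.5 2.4
   vertex 0.8 1.9 1.8
   vertex 0.2 0.2 4.9
  endloop
 endfacet
 facet normal -0.328 0.525 0.785
  outer loop
   vertex 1.1 4.5 2.4
   vertex 0.2 0.2 4.9
   vertex 3.0 2.1 4.8
  endloop
 endfacet
 facet normal -0.135 0.645 0.752
  outer loop
   vertex 1.1 4.5 2.4
   vertex 3.0 2.1 4.8
   vertex 1.9 4.9 2.2
  endloop
 endfacet
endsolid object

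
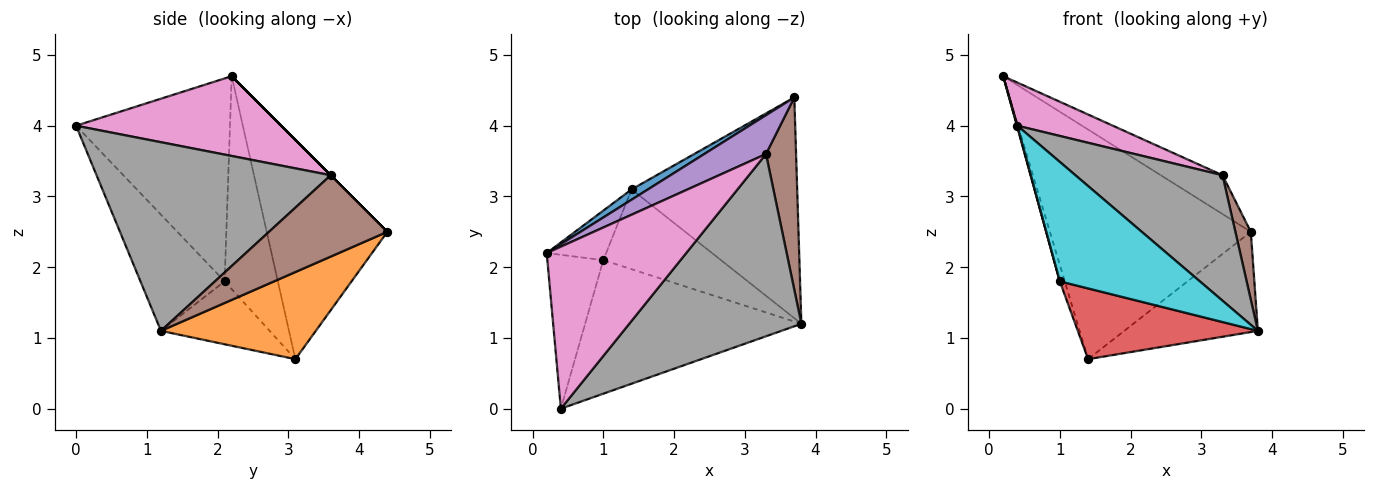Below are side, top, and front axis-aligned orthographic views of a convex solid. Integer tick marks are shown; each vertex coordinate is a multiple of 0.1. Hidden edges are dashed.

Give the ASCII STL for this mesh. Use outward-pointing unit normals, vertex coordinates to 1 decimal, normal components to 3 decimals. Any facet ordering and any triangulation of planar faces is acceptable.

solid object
 facet normal -0.514 0.857 0.038
  outer loop
   vertex 1.4 3.1 0.7
   vertex 0.2 2.2 4.7
   vertex 3.7 4.4 2.5
  endloop
 endfacet
 facet normal 0.432 0.373 -0.821
  outer loop
   vertex 1.4 3.1 0.7
   vertex 3.7 4.4 2.5
   vertex 3.8 1.2 1.1
  endloop
 endfacet
 facet normal -0.959 0.089 -0.268
  outer loop
   vertex 1.0 2.1 1.8
   vertex 0.2 2.2 4.7
   vertex 1.4 3.1 0.7
  endloop
 endfacet
 facet normal -0.372 -0.616 -0.695
  outer loop
   vertex 1.0 2.1 1.8
   vertex 1.4 3.1 0.7
   vertex 3.8 1.2 1.1
  endloop
 endfacet
 facet normal 0.000 0.707 0.707
  outer loop
   vertex 3.3 3.6 3.3
   vertex 3.7 4.4 2.5
   vertex 0.2 2.2 4.7
  endloop
 endfacet
 facet normal 0.931 -0.121 0.344
  outer loop
   vertex 3.3 3.6 3.3
   vertex 3.8 1.2 1.1
   vertex 3.7 4.4 2.5
  endloop
 endfacet
 facet normal 0.484 -0.225 0.846
  outer loop
   vertex 0.4 0.0 4.0
   vertex 3.3 3.6 3.3
   vertex 0.2 2.2 4.7
  endloop
 endfacet
 facet normal 0.670 -0.421 0.611
  outer loop
   vertex 0.4 0.0 4.0
   vertex 3.8 1.2 1.1
   vertex 3.3 3.6 3.3
  endloop
 endfacet
 facet normal -0.964 -0.003 -0.266
  outer loop
   vertex 0.4 0.0 4.0
   vertex 0.2 2.2 4.7
   vertex 1.0 2.1 1.8
  endloop
 endfacet
 facet normal -0.372 -0.619 -0.692
  outer loop
   vertex 0.4 0.0 4.0
   vertex 1.0 2.1 1.8
   vertex 3.8 1.2 1.1
  endloop
 endfacet
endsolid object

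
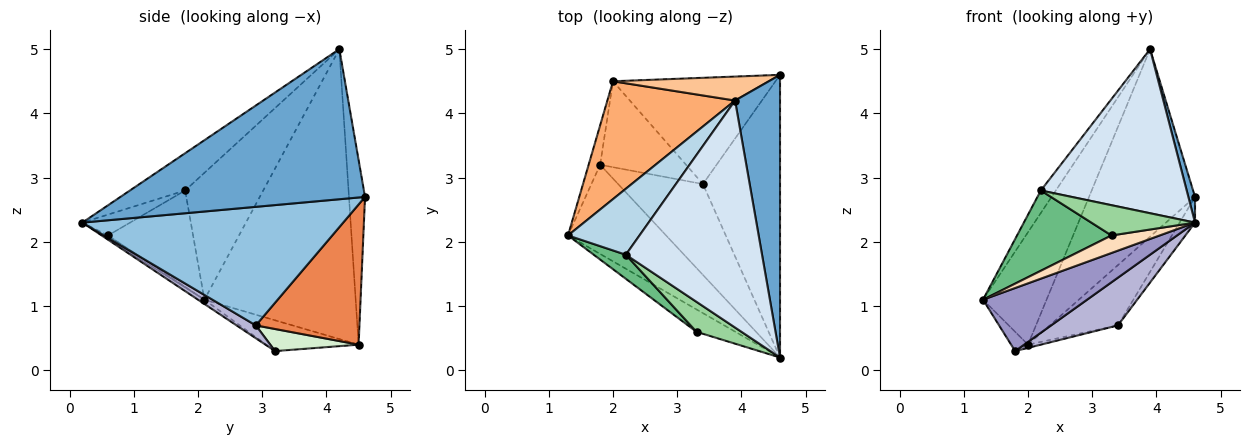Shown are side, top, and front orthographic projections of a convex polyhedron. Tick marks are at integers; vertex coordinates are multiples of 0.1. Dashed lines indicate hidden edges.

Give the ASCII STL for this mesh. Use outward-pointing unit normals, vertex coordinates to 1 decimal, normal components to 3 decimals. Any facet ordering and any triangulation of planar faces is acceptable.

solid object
 facet normal 0.958 -0.026 0.287
  outer loop
   vertex 3.9 4.2 5.0
   vertex 4.6 0.2 2.3
   vertex 4.6 4.6 2.7
  endloop
 endfacet
 facet normal 0.837 0.049 -0.544
  outer loop
   vertex 3.4 2.9 0.7
   vertex 4.6 4.6 2.7
   vertex 4.6 0.2 2.3
  endloop
 endfacet
 facet normal -0.859 0.165 0.484
  outer loop
   vertex 2.2 1.8 2.8
   vertex 3.9 4.2 5.0
   vertex 1.3 2.1 1.1
  endloop
 endfacet
 facet normal -0.216 -0.572 0.791
  outer loop
   vertex 2.2 1.8 2.8
   vertex 4.6 0.2 2.3
   vertex 3.9 4.2 5.0
  endloop
 endfacet
 facet normal 0.600 0.395 -0.696
  outer loop
   vertex 2.0 4.5 0.4
   vertex 4.6 4.6 2.7
   vertex 3.4 2.9 0.7
  endloop
 endfacet
 facet normal -0.854 0.359 0.376
  outer loop
   vertex 2.0 4.5 0.4
   vertex 1.3 2.1 1.1
   vertex 3.9 4.2 5.0
  endloop
 endfacet
 facet normal -0.149 0.981 0.125
  outer loop
   vertex 2.0 4.5 0.4
   vertex 3.9 4.2 5.0
   vertex 4.6 4.6 2.7
  endloop
 endfacet
 facet normal -0.068 -0.615 -0.786
  outer loop
   vertex 3.3 0.6 2.1
   vertex 1.3 2.1 1.1
   vertex 4.6 0.2 2.3
  endloop
 endfacet
 facet normal -0.653 -0.725 0.218
  outer loop
   vertex 3.3 0.6 2.1
   vertex 2.2 1.8 2.8
   vertex 1.3 2.1 1.1
  endloop
 endfacet
 facet normal -0.311 -0.675 0.669
  outer loop
   vertex 3.3 0.6 2.1
   vertex 4.6 0.2 2.3
   vertex 2.2 1.8 2.8
  endloop
 endfacet
 facet normal -0.923 0.169 -0.345
  outer loop
   vertex 1.8 3.2 0.3
   vertex 1.3 2.1 1.1
   vertex 2.0 4.5 0.4
  endloop
 endfacet
 facet normal 0.249 0.036 -0.968
  outer loop
   vertex 1.8 3.2 0.3
   vertex 2.0 4.5 0.4
   vertex 3.4 2.9 0.7
  endloop
 endfacet
 facet normal -0.036 -0.577 -0.816
  outer loop
   vertex 1.8 3.2 0.3
   vertex 4.6 0.2 2.3
   vertex 1.3 2.1 1.1
  endloop
 endfacet
 facet normal 0.133 -0.461 -0.877
  outer loop
   vertex 1.8 3.2 0.3
   vertex 3.4 2.9 0.7
   vertex 4.6 0.2 2.3
  endloop
 endfacet
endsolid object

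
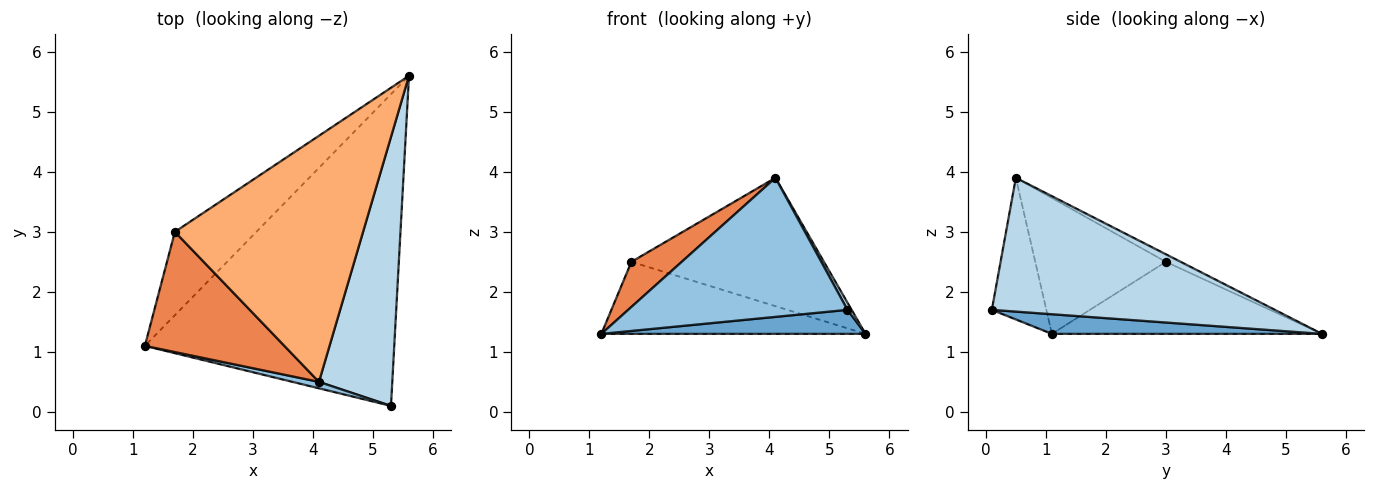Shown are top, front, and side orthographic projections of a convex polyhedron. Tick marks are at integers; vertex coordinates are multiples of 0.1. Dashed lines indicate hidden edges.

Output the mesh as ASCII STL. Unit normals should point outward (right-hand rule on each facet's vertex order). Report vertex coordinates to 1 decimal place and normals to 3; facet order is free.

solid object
 facet normal 0.078 -0.077 -0.994
  outer loop
   vertex 5.3 0.1 1.7
   vertex 1.2 1.1 1.3
   vertex 5.6 5.6 1.3
  endloop
 endfacet
 facet normal -0.241 -0.970 0.045
  outer loop
   vertex 4.1 0.5 3.9
   vertex 1.2 1.1 1.3
   vertex 5.3 0.1 1.7
  endloop
 endfacet
 facet normal 0.877 -0.013 0.481
  outer loop
   vertex 4.1 0.5 3.9
   vertex 5.3 0.1 1.7
   vertex 5.6 5.6 1.3
  endloop
 endfacet
 facet normal -0.556 0.544 -0.629
  outer loop
   vertex 1.7 3.0 2.5
   vertex 5.6 5.6 1.3
   vertex 1.2 1.1 1.3
  endloop
 endfacet
 facet normal -0.674 -0.260 0.692
  outer loop
   vertex 1.7 3.0 2.5
   vertex 1.2 1.1 1.3
   vertex 4.1 0.5 3.9
  endloop
 endfacet
 facet normal -0.035 0.462 0.886
  outer loop
   vertex 1.7 3.0 2.5
   vertex 4.1 0.5 3.9
   vertex 5.6 5.6 1.3
  endloop
 endfacet
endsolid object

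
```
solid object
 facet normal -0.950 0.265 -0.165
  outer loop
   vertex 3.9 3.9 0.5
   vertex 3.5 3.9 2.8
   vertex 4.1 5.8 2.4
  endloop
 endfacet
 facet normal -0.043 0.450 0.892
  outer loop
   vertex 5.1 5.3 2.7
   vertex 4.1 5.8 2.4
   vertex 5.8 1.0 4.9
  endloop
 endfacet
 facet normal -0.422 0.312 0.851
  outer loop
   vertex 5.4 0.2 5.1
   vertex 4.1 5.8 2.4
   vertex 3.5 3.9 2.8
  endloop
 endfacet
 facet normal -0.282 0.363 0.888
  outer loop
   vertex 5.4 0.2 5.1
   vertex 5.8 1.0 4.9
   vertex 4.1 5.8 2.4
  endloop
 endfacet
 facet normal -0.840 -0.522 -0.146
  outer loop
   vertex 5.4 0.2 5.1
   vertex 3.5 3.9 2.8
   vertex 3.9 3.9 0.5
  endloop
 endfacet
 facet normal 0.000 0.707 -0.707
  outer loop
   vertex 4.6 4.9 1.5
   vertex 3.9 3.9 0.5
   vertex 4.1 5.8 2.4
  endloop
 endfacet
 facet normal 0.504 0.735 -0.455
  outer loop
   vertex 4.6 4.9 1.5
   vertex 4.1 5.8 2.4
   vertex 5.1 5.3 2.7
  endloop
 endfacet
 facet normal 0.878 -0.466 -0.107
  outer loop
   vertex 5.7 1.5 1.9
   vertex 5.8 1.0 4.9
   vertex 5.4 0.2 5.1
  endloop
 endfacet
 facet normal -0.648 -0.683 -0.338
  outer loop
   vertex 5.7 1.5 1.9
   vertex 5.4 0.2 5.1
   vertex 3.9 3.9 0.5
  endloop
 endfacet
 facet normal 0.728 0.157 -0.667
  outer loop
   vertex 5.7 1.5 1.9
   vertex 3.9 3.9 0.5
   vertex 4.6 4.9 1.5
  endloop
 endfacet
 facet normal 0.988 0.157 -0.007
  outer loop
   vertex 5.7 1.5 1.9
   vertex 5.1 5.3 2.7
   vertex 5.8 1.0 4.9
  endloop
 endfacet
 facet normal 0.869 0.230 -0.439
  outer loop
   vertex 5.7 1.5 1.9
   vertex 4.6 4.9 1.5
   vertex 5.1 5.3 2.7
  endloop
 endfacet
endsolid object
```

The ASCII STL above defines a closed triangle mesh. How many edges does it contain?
18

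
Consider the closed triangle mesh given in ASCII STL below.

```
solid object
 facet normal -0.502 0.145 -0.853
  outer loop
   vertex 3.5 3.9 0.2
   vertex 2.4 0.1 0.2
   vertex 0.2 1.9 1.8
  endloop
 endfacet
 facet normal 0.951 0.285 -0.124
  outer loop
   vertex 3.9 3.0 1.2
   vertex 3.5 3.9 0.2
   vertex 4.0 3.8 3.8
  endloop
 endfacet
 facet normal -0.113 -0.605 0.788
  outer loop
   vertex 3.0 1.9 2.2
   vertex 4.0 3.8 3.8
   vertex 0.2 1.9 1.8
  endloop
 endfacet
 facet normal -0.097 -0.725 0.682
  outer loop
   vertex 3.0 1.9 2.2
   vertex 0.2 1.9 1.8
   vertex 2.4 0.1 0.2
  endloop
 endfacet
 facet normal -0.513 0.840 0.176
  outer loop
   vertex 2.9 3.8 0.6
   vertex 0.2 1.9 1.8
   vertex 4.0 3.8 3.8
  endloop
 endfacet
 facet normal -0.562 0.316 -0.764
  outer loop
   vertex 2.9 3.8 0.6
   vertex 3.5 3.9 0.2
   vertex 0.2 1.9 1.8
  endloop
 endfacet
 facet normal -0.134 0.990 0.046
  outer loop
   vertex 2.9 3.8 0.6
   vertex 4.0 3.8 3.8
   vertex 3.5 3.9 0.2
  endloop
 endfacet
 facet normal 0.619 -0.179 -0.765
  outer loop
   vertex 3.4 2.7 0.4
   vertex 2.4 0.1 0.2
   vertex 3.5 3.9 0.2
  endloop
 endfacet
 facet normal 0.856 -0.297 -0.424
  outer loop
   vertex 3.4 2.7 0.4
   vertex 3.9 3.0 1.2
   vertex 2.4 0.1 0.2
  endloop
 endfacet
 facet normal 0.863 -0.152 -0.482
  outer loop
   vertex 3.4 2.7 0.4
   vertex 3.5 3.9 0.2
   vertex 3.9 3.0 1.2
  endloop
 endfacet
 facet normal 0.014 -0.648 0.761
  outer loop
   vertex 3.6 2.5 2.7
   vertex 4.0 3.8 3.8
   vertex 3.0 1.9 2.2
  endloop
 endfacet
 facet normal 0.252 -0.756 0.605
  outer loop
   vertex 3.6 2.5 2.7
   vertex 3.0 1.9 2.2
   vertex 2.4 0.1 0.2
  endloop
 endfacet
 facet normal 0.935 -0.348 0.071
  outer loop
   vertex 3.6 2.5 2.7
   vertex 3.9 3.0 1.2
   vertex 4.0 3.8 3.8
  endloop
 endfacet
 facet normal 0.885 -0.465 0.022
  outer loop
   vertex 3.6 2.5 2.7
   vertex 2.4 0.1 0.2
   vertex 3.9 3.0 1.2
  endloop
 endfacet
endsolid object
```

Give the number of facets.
14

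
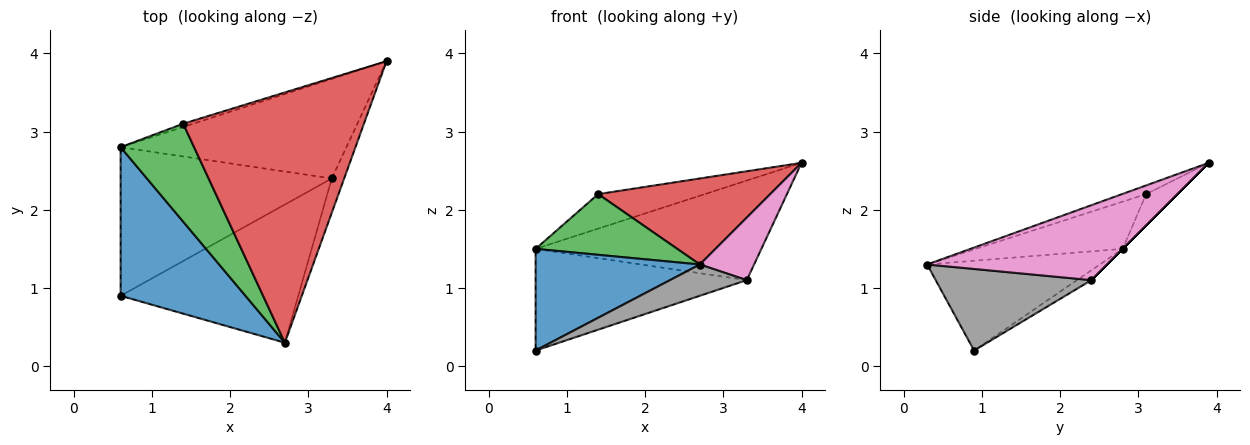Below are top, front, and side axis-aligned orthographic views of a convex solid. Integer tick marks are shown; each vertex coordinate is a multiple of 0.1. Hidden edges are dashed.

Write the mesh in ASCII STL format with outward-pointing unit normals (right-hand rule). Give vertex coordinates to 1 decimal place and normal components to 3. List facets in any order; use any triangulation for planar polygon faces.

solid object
 facet normal -0.510 -0.486 0.710
  outer loop
   vertex 0.6 0.9 0.2
   vertex 2.7 0.3 1.3
   vertex 0.6 2.8 1.5
  endloop
 endfacet
 facet normal -0.280 0.956 -0.089
  outer loop
   vertex 1.4 3.1 2.2
   vertex 4.0 3.9 2.6
   vertex 0.6 2.8 1.5
  endloop
 endfacet
 facet normal -0.479 -0.462 0.746
  outer loop
   vertex 1.4 3.1 2.2
   vertex 0.6 2.8 1.5
   vertex 2.7 0.3 1.3
  endloop
 endfacet
 facet normal -0.045 -0.325 0.945
  outer loop
   vertex 1.4 3.1 2.2
   vertex 2.7 0.3 1.3
   vertex 4.0 3.9 2.6
  endloop
 endfacet
 facet normal 0.000 0.707 -0.707
  outer loop
   vertex 3.3 2.4 1.1
   vertex 0.6 2.8 1.5
   vertex 4.0 3.9 2.6
  endloop
 endfacet
 facet normal -0.039 0.564 -0.825
  outer loop
   vertex 3.3 2.4 1.1
   vertex 0.6 0.9 0.2
   vertex 0.6 2.8 1.5
  endloop
 endfacet
 facet normal 0.946 -0.285 -0.156
  outer loop
   vertex 3.3 2.4 1.1
   vertex 4.0 3.9 2.6
   vertex 2.7 0.3 1.3
  endloop
 endfacet
 facet normal 0.409 -0.202 -0.890
  outer loop
   vertex 3.3 2.4 1.1
   vertex 2.7 0.3 1.3
   vertex 0.6 0.9 0.2
  endloop
 endfacet
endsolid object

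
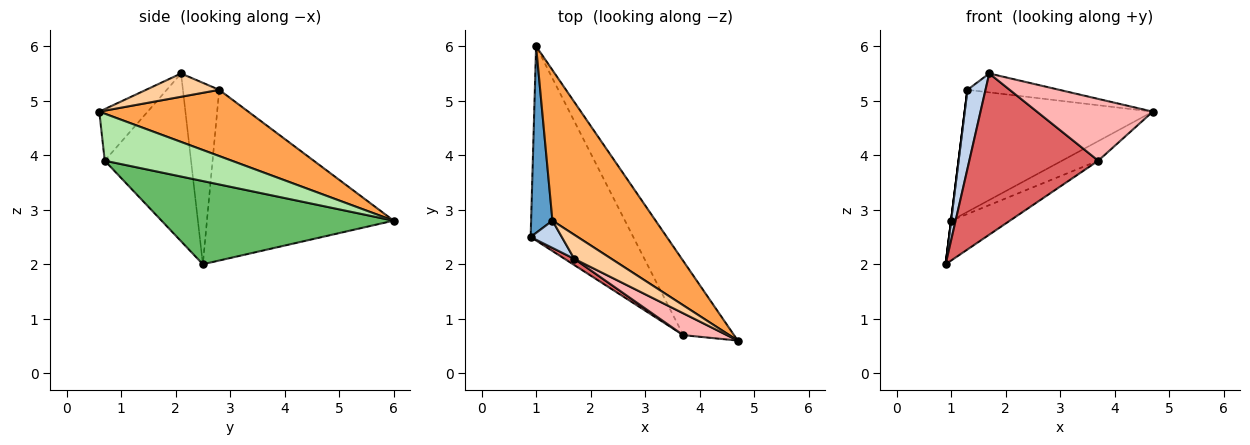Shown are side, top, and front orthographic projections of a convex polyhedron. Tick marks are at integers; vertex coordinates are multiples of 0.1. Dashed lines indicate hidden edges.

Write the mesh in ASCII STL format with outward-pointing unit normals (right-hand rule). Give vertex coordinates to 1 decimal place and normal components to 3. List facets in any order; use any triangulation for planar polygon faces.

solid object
 facet normal -0.992 0.000 0.124
  outer loop
   vertex 1.3 2.8 5.2
   vertex 1.0 6.0 2.8
   vertex 0.9 2.5 2.0
  endloop
 endfacet
 facet normal -0.885 -0.441 0.152
  outer loop
   vertex 1.3 2.8 5.2
   vertex 0.9 2.5 2.0
   vertex 1.7 2.1 5.5
  endloop
 endfacet
 facet normal 0.446 0.563 0.695
  outer loop
   vertex 1.3 2.8 5.2
   vertex 4.7 0.6 4.8
   vertex 1.0 6.0 2.8
  endloop
 endfacet
 facet normal 0.442 0.555 0.705
  outer loop
   vertex 1.3 2.8 5.2
   vertex 1.7 2.1 5.5
   vertex 4.7 0.6 4.8
  endloop
 endfacet
 facet normal 0.622 0.158 -0.767
  outer loop
   vertex 3.7 0.7 3.9
   vertex 0.9 2.5 2.0
   vertex 1.0 6.0 2.8
  endloop
 endfacet
 facet normal 0.667 0.190 -0.720
  outer loop
   vertex 3.7 0.7 3.9
   vertex 1.0 6.0 2.8
   vertex 4.7 0.6 4.8
  endloop
 endfacet
 facet normal -0.556 -0.831 0.032
  outer loop
   vertex 3.7 0.7 3.9
   vertex 1.7 2.1 5.5
   vertex 0.9 2.5 2.0
  endloop
 endfacet
 facet normal -0.366 -0.877 0.310
  outer loop
   vertex 3.7 0.7 3.9
   vertex 4.7 0.6 4.8
   vertex 1.7 2.1 5.5
  endloop
 endfacet
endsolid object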